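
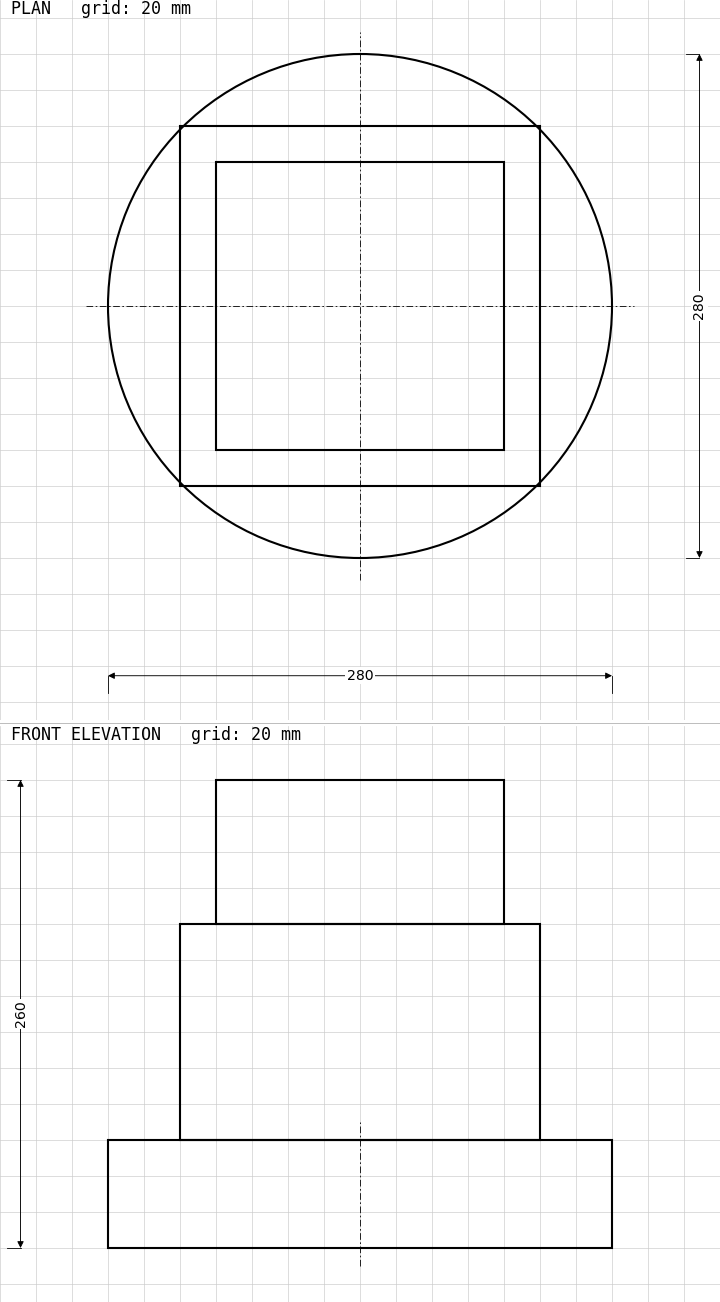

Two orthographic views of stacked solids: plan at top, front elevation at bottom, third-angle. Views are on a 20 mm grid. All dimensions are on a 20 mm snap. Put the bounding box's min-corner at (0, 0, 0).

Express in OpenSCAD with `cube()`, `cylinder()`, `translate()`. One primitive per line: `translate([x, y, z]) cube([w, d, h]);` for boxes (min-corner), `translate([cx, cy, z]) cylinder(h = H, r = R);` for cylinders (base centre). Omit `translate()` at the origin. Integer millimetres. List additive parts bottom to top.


translate([140, 140, 0]) cylinder(h = 60, r = 140);
translate([40, 40, 60]) cube([200, 200, 120]);
translate([60, 60, 180]) cube([160, 160, 80]);


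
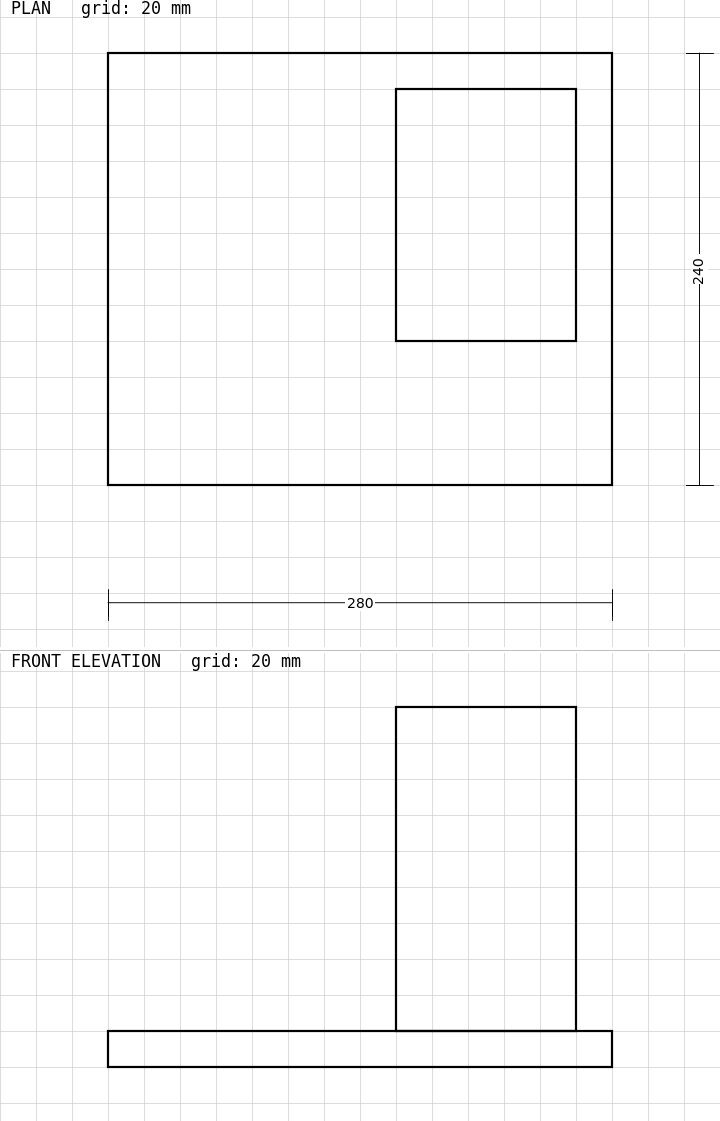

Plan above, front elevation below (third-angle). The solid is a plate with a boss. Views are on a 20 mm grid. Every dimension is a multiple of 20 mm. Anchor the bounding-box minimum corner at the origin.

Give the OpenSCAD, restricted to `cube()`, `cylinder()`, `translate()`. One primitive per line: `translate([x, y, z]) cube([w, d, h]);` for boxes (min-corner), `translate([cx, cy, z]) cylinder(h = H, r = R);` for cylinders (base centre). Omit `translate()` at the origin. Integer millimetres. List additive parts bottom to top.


cube([280, 240, 20]);
translate([160, 80, 20]) cube([100, 140, 180]);


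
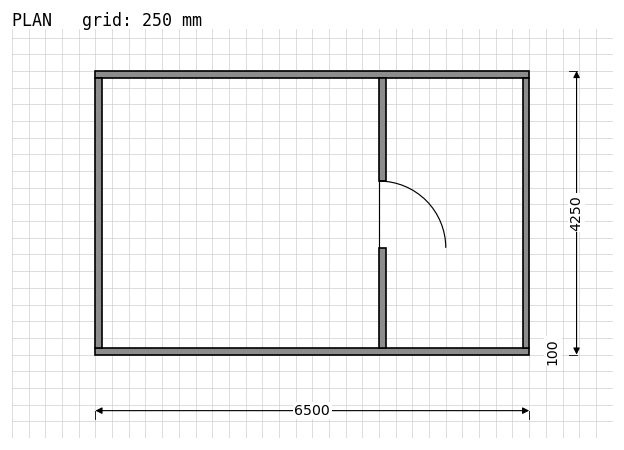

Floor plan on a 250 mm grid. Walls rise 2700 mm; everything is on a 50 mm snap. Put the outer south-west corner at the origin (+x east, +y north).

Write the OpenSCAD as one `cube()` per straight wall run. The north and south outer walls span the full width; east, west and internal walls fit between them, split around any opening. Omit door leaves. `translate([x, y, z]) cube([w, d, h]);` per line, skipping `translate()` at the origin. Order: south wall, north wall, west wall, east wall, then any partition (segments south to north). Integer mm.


cube([6500, 100, 2700]);
translate([0, 4150, 0]) cube([6500, 100, 2700]);
translate([0, 100, 0]) cube([100, 4050, 2700]);
translate([6400, 100, 0]) cube([100, 4050, 2700]);
translate([4250, 100, 0]) cube([100, 1500, 2700]);
translate([4250, 2600, 0]) cube([100, 1550, 2700]);


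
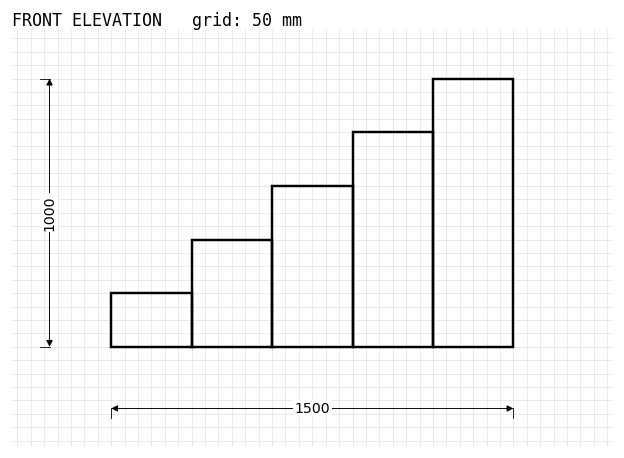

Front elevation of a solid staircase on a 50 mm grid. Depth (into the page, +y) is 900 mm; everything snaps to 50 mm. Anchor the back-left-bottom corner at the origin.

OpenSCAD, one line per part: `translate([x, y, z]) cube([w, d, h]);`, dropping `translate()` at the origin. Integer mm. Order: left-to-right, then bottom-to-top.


cube([300, 900, 200]);
translate([300, 0, 0]) cube([300, 900, 400]);
translate([600, 0, 0]) cube([300, 900, 600]);
translate([900, 0, 0]) cube([300, 900, 800]);
translate([1200, 0, 0]) cube([300, 900, 1000]);


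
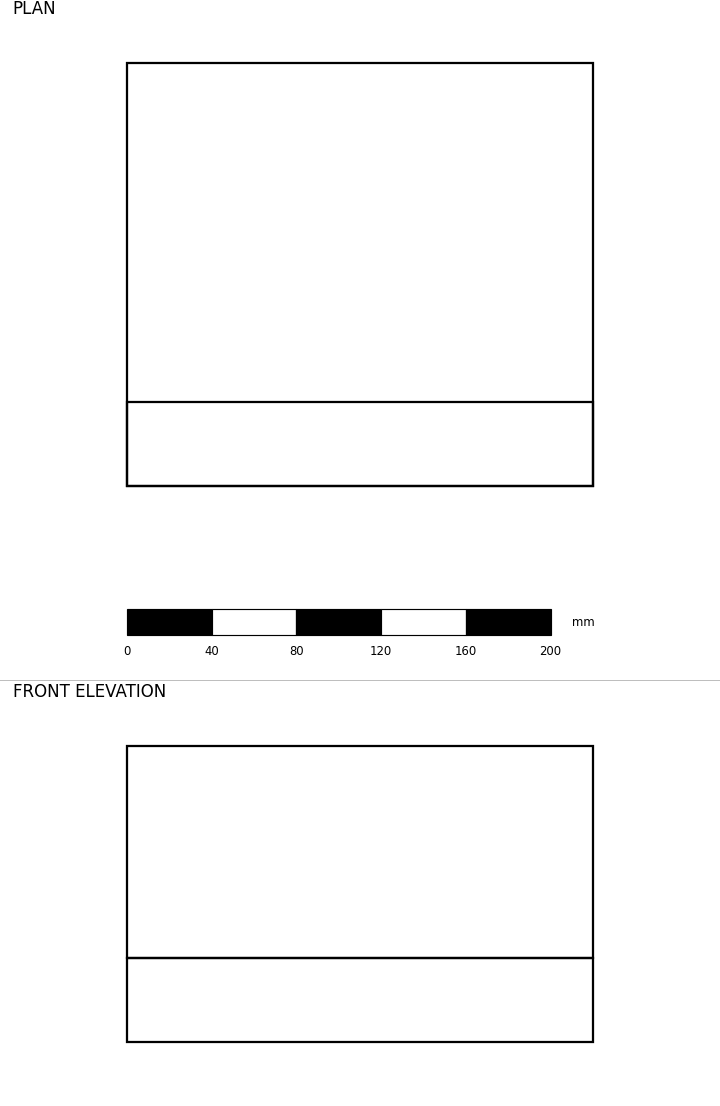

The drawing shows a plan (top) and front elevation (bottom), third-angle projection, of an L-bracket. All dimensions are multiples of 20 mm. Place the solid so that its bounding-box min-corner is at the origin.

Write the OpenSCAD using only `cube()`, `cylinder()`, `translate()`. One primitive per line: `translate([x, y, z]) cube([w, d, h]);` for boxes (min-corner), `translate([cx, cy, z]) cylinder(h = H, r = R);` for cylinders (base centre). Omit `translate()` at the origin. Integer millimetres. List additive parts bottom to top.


cube([220, 200, 40]);
translate([0, 0, 40]) cube([220, 40, 100]);


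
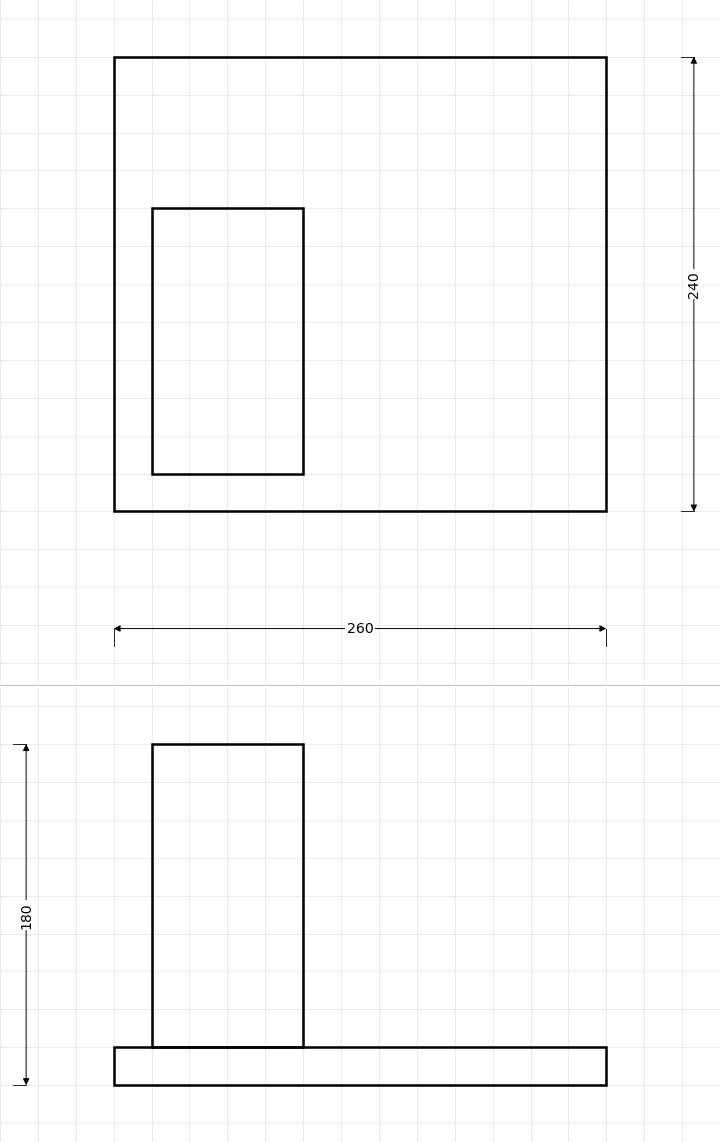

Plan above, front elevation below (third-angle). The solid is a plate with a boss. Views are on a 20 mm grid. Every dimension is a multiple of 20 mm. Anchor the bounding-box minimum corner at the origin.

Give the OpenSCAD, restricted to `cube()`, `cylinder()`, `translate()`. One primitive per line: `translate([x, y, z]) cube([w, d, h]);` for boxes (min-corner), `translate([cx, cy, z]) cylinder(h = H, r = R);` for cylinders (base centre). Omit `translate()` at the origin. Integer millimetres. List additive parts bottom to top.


cube([260, 240, 20]);
translate([20, 20, 20]) cube([80, 140, 160]);


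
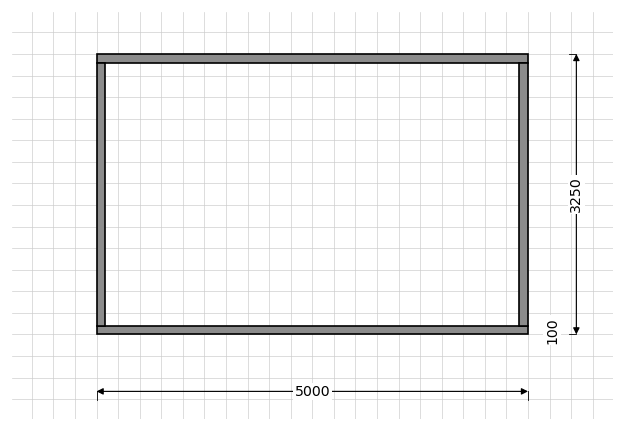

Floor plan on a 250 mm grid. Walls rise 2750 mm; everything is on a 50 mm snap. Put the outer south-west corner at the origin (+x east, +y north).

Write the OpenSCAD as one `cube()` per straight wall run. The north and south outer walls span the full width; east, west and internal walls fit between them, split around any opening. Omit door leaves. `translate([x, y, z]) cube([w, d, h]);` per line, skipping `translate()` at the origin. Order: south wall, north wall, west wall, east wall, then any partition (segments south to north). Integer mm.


cube([5000, 100, 2750]);
translate([0, 3150, 0]) cube([5000, 100, 2750]);
translate([0, 100, 0]) cube([100, 3050, 2750]);
translate([4900, 100, 0]) cube([100, 3050, 2750]);


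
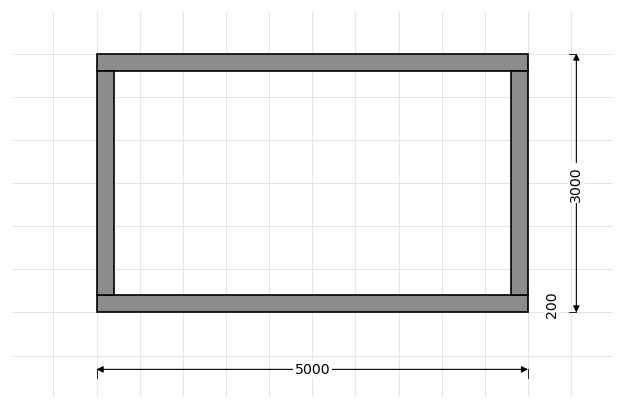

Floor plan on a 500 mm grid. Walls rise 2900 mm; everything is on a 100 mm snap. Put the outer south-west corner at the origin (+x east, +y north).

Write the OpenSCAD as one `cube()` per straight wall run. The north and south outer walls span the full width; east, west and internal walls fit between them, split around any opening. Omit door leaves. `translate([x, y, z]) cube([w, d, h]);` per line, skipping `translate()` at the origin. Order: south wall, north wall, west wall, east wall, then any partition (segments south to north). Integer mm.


cube([5000, 200, 2900]);
translate([0, 2800, 0]) cube([5000, 200, 2900]);
translate([0, 200, 0]) cube([200, 2600, 2900]);
translate([4800, 200, 0]) cube([200, 2600, 2900]);


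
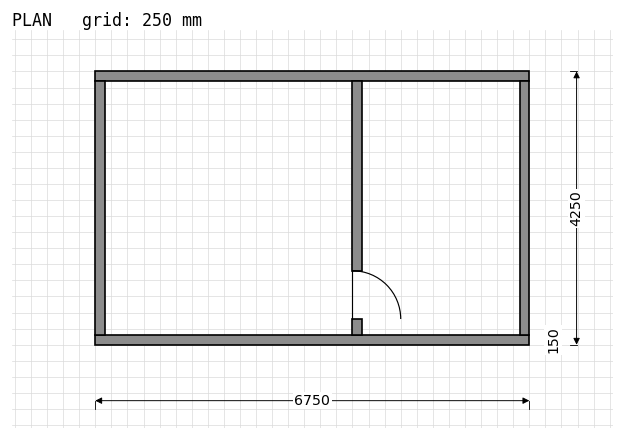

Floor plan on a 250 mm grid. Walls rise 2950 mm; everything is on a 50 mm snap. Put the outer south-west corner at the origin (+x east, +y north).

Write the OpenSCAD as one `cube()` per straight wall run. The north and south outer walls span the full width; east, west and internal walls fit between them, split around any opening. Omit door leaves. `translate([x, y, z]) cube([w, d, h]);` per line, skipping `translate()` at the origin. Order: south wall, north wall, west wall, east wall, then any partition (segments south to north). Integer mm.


cube([6750, 150, 2950]);
translate([0, 4100, 0]) cube([6750, 150, 2950]);
translate([0, 150, 0]) cube([150, 3950, 2950]);
translate([6600, 150, 0]) cube([150, 3950, 2950]);
translate([4000, 150, 0]) cube([150, 250, 2950]);
translate([4000, 1150, 0]) cube([150, 2950, 2950]);


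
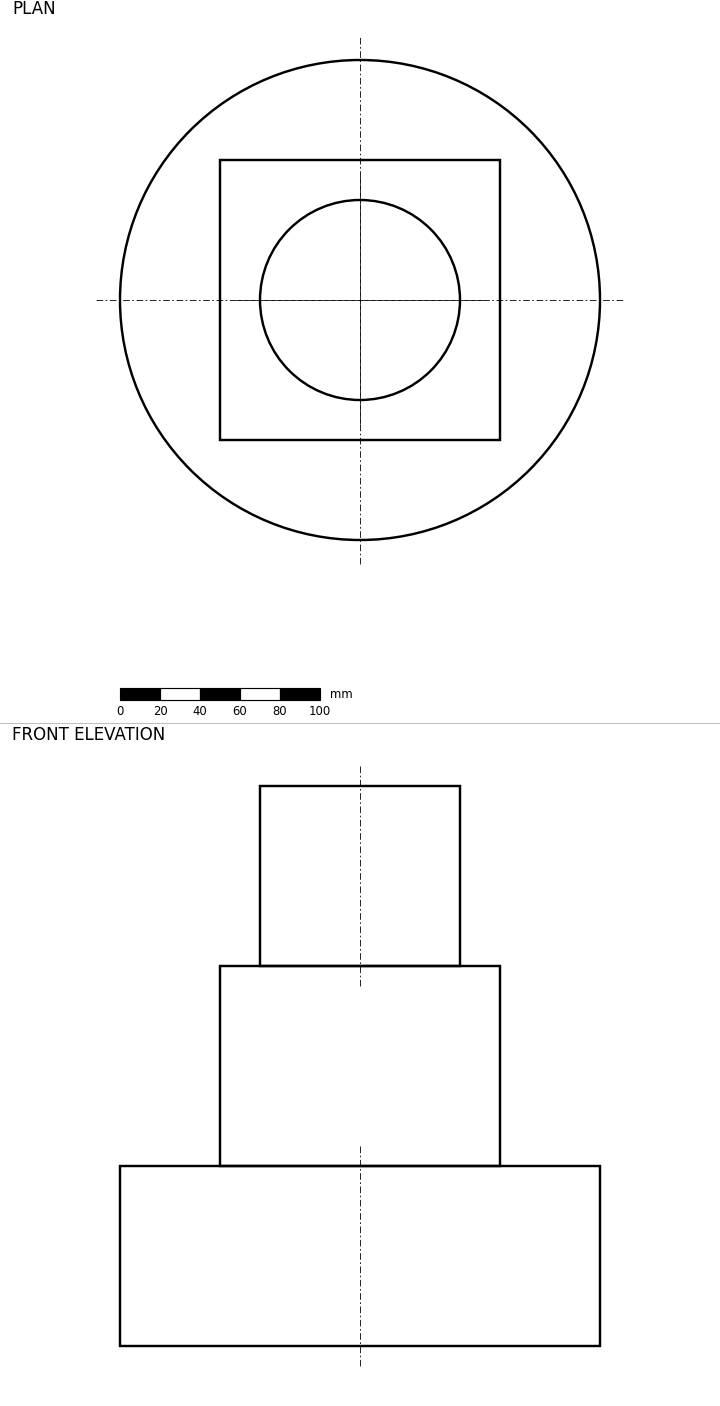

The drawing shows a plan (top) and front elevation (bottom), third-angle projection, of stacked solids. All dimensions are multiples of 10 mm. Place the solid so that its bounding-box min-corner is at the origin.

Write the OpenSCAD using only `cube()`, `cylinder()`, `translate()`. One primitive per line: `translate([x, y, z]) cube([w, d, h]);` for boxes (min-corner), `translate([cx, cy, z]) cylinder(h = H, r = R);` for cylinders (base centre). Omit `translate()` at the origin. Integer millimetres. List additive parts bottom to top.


translate([120, 120, 0]) cylinder(h = 90, r = 120);
translate([50, 50, 90]) cube([140, 140, 100]);
translate([120, 120, 190]) cylinder(h = 90, r = 50);


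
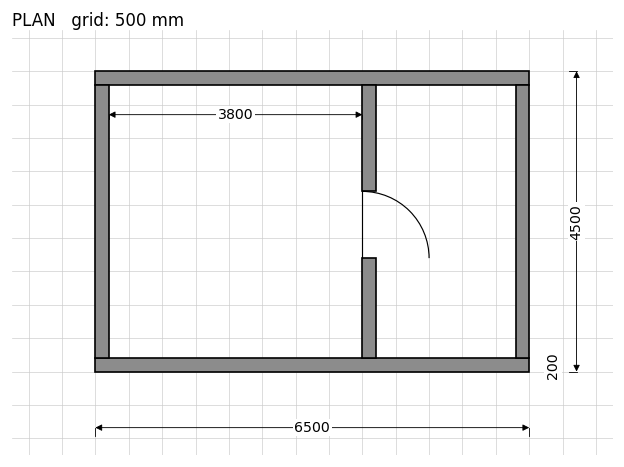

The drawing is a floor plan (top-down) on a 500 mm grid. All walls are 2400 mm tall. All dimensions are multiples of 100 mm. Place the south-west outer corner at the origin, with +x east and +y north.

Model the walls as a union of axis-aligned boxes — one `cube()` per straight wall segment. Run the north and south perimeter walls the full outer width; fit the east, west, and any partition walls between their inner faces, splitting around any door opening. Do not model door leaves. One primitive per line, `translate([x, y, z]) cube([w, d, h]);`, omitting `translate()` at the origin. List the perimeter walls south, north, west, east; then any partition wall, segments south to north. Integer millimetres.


cube([6500, 200, 2400]);
translate([0, 4300, 0]) cube([6500, 200, 2400]);
translate([0, 200, 0]) cube([200, 4100, 2400]);
translate([6300, 200, 0]) cube([200, 4100, 2400]);
translate([4000, 200, 0]) cube([200, 1500, 2400]);
translate([4000, 2700, 0]) cube([200, 1600, 2400]);


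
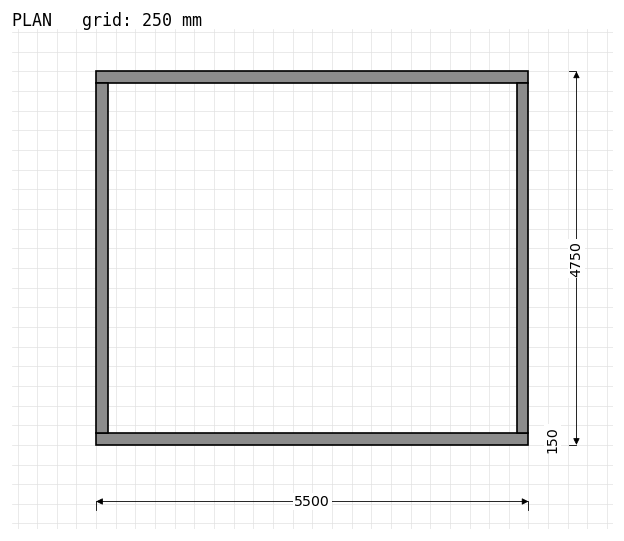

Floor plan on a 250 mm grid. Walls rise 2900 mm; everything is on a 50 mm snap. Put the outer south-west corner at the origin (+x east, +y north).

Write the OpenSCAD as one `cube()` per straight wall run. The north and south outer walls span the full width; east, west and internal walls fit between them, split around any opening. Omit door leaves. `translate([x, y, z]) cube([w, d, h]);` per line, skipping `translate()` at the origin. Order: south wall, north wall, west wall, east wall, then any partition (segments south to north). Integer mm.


cube([5500, 150, 2900]);
translate([0, 4600, 0]) cube([5500, 150, 2900]);
translate([0, 150, 0]) cube([150, 4450, 2900]);
translate([5350, 150, 0]) cube([150, 4450, 2900]);


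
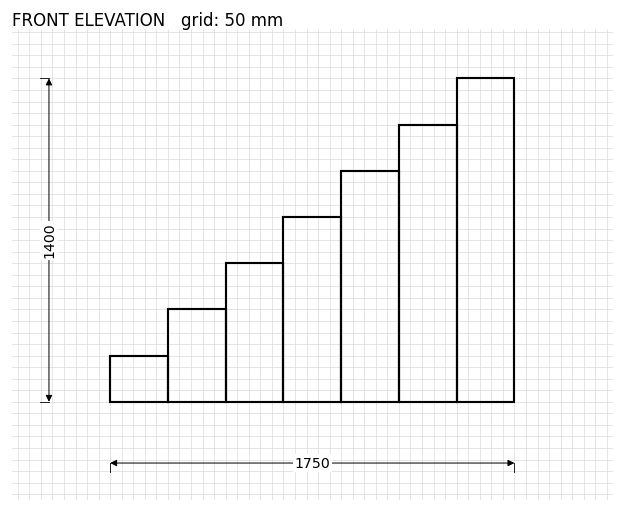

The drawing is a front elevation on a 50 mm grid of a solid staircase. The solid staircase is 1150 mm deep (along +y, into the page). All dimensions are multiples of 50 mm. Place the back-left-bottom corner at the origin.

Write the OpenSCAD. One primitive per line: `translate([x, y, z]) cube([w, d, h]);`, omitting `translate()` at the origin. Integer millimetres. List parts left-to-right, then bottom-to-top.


cube([250, 1150, 200]);
translate([250, 0, 0]) cube([250, 1150, 400]);
translate([500, 0, 0]) cube([250, 1150, 600]);
translate([750, 0, 0]) cube([250, 1150, 800]);
translate([1000, 0, 0]) cube([250, 1150, 1000]);
translate([1250, 0, 0]) cube([250, 1150, 1200]);
translate([1500, 0, 0]) cube([250, 1150, 1400]);


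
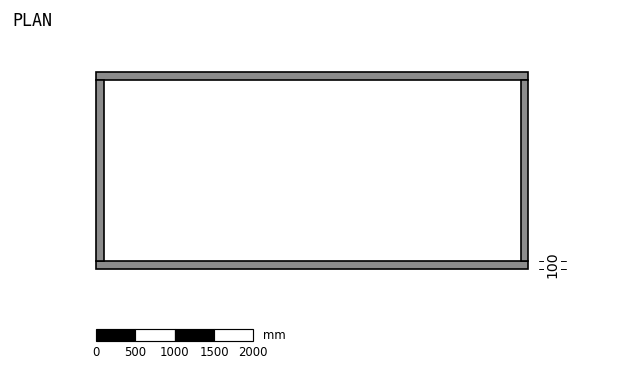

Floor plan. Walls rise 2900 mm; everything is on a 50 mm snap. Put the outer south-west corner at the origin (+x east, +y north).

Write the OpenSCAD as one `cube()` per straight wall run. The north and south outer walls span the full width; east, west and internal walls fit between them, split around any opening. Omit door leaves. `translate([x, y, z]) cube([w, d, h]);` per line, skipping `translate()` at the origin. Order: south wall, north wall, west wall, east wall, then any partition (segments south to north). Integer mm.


cube([5500, 100, 2900]);
translate([0, 2400, 0]) cube([5500, 100, 2900]);
translate([0, 100, 0]) cube([100, 2300, 2900]);
translate([5400, 100, 0]) cube([100, 2300, 2900]);


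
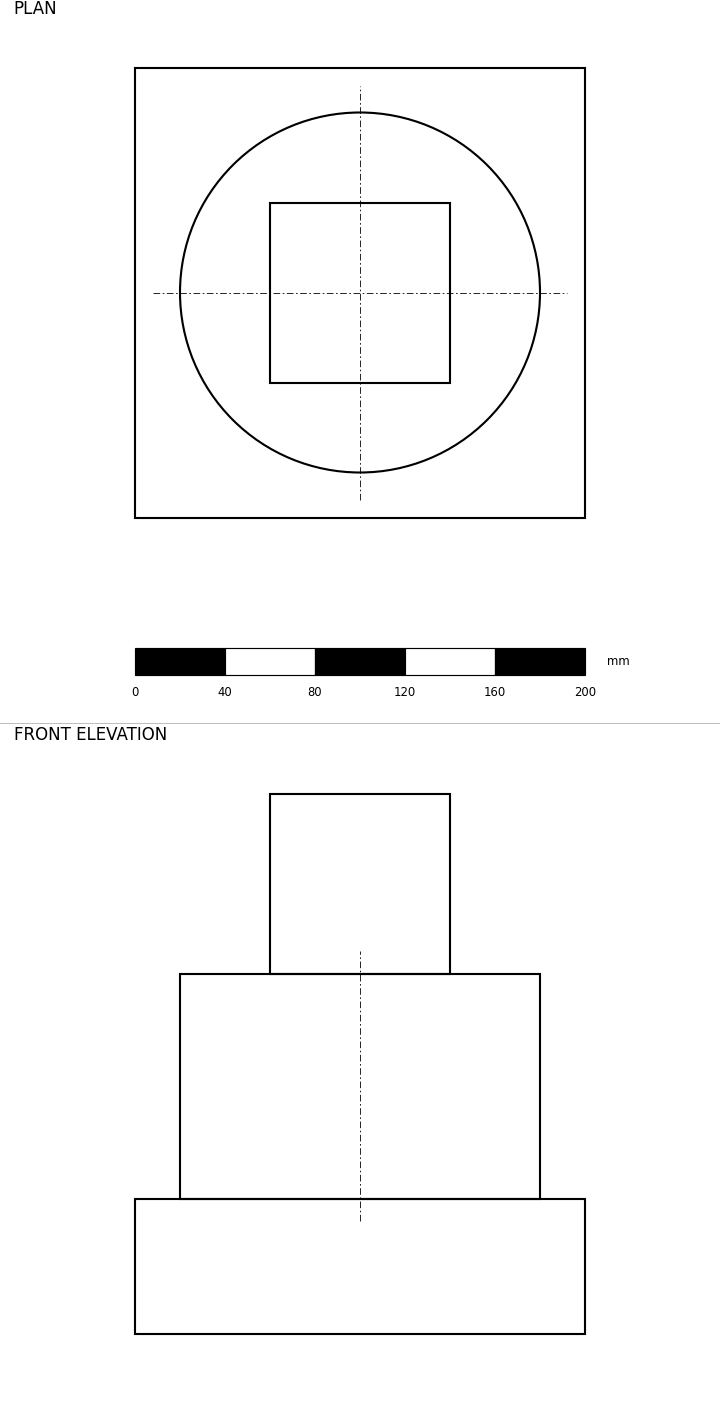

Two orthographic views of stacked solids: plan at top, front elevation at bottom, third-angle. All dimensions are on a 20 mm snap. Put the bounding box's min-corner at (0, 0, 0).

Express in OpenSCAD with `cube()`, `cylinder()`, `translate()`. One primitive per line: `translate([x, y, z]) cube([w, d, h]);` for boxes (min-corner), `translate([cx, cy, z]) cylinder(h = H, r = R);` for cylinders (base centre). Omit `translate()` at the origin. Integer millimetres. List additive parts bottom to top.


cube([200, 200, 60]);
translate([100, 100, 60]) cylinder(h = 100, r = 80);
translate([60, 60, 160]) cube([80, 80, 80]);


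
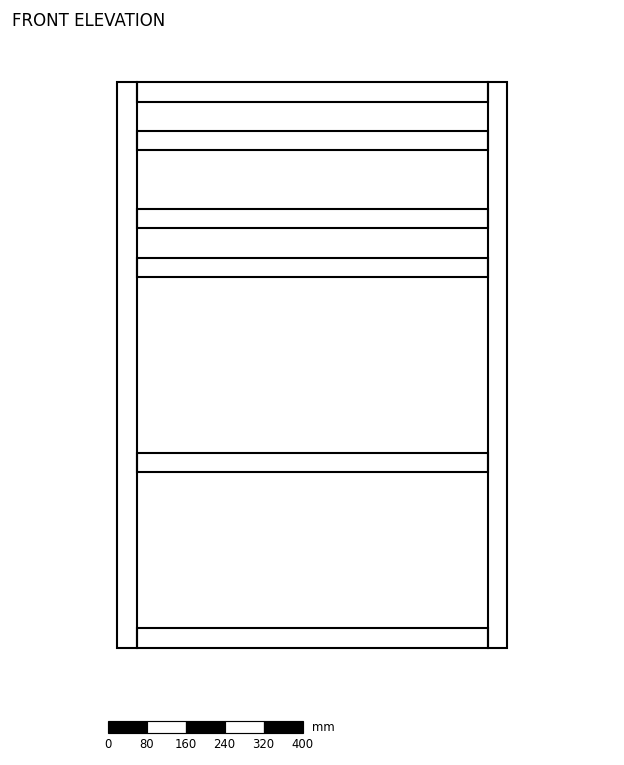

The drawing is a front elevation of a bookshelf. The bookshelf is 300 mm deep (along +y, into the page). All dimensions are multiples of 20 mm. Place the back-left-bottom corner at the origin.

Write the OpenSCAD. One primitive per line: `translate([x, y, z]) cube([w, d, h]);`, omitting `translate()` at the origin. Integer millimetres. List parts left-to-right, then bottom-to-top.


cube([40, 300, 1160]);
translate([40, 0, 0]) cube([720, 300, 40]);
translate([40, 0, 360]) cube([720, 300, 40]);
translate([40, 0, 760]) cube([720, 300, 40]);
translate([40, 0, 860]) cube([720, 300, 40]);
translate([40, 0, 1020]) cube([720, 300, 40]);
translate([40, 0, 1120]) cube([720, 300, 40]);
translate([760, 0, 0]) cube([40, 300, 1160]);


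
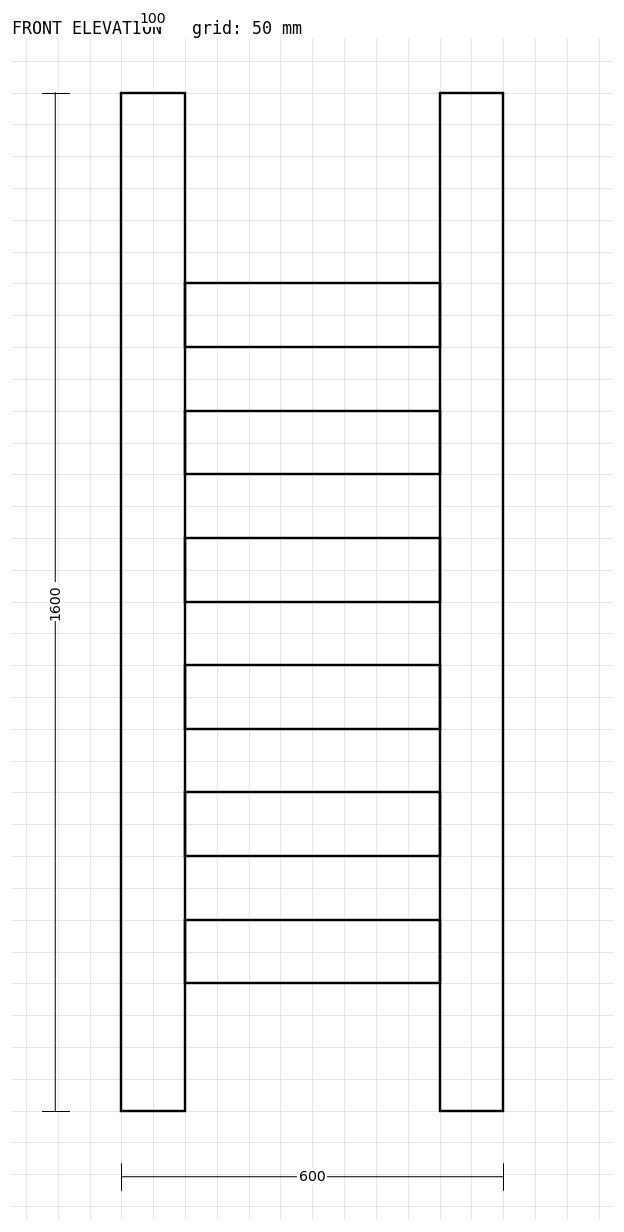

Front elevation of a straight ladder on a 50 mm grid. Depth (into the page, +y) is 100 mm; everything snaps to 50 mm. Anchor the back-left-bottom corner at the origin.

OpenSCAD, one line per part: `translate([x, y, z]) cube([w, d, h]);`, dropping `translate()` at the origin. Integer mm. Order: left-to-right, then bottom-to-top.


cube([100, 100, 1600]);
translate([100, 0, 200]) cube([400, 100, 100]);
translate([100, 0, 400]) cube([400, 100, 100]);
translate([100, 0, 600]) cube([400, 100, 100]);
translate([100, 0, 800]) cube([400, 100, 100]);
translate([100, 0, 1000]) cube([400, 100, 100]);
translate([100, 0, 1200]) cube([400, 100, 100]);
translate([500, 0, 0]) cube([100, 100, 1600]);


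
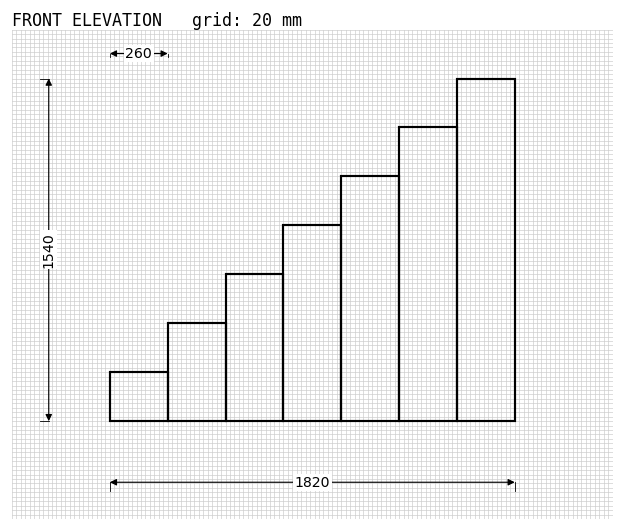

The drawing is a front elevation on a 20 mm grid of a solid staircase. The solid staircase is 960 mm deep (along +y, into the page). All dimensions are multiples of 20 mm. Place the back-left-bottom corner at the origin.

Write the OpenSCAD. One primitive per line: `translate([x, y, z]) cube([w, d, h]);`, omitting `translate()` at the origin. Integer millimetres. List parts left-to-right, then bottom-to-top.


cube([260, 960, 220]);
translate([260, 0, 0]) cube([260, 960, 440]);
translate([520, 0, 0]) cube([260, 960, 660]);
translate([780, 0, 0]) cube([260, 960, 880]);
translate([1040, 0, 0]) cube([260, 960, 1100]);
translate([1300, 0, 0]) cube([260, 960, 1320]);
translate([1560, 0, 0]) cube([260, 960, 1540]);


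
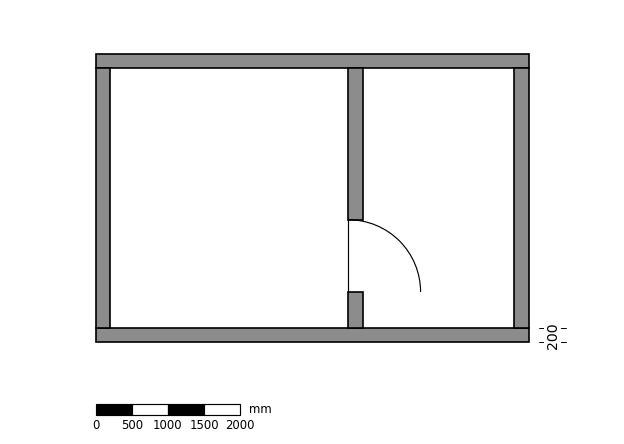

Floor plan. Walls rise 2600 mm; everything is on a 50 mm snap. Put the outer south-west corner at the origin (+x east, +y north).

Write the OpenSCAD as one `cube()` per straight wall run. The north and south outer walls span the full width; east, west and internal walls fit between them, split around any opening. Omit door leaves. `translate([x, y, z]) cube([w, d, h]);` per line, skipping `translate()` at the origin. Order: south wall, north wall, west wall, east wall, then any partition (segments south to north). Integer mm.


cube([6000, 200, 2600]);
translate([0, 3800, 0]) cube([6000, 200, 2600]);
translate([0, 200, 0]) cube([200, 3600, 2600]);
translate([5800, 200, 0]) cube([200, 3600, 2600]);
translate([3500, 200, 0]) cube([200, 500, 2600]);
translate([3500, 1700, 0]) cube([200, 2100, 2600]);


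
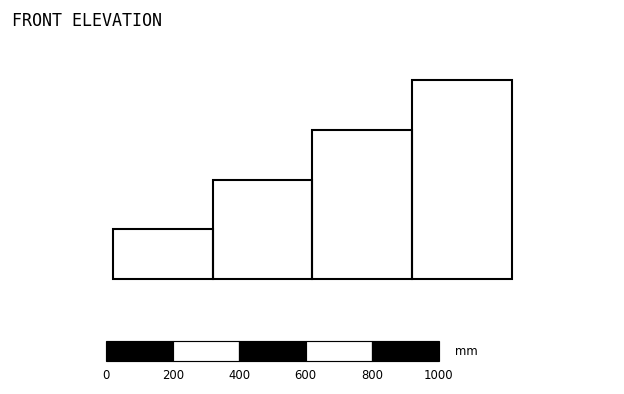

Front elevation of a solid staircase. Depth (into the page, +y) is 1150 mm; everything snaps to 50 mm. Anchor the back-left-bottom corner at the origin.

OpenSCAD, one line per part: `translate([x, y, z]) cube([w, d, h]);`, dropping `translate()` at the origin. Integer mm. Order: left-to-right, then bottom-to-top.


cube([300, 1150, 150]);
translate([300, 0, 0]) cube([300, 1150, 300]);
translate([600, 0, 0]) cube([300, 1150, 450]);
translate([900, 0, 0]) cube([300, 1150, 600]);


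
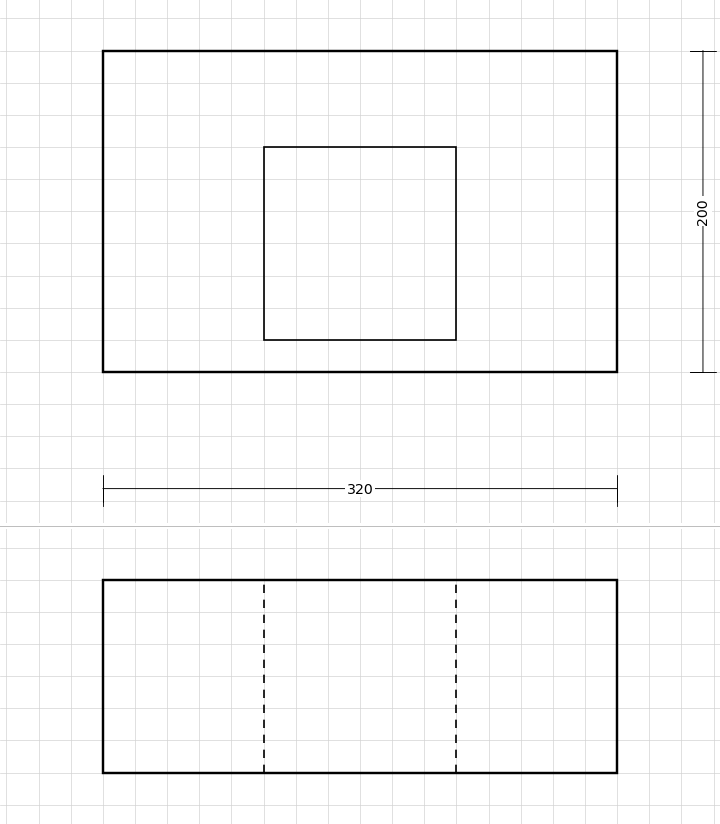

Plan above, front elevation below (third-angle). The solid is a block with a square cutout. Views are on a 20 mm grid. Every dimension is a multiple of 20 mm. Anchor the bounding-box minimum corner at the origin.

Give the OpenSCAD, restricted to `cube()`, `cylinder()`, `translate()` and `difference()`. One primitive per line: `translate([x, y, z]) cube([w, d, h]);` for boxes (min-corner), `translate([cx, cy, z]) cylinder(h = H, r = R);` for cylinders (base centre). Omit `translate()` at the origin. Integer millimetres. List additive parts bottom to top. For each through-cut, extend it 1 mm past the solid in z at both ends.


difference() {
  cube([320, 200, 120]);
  translate([100, 20, -1]) cube([120, 120, 122]);
}


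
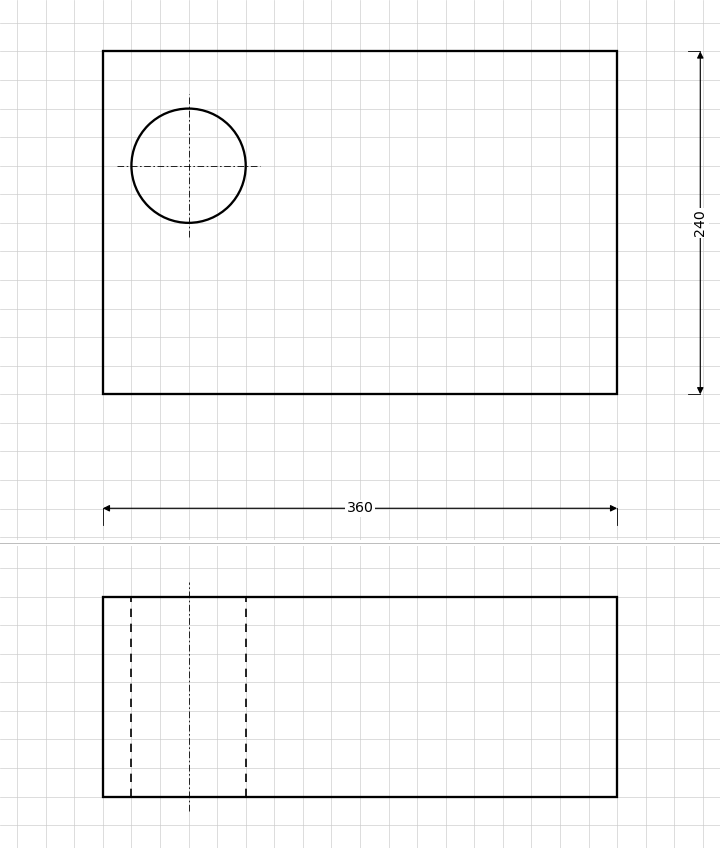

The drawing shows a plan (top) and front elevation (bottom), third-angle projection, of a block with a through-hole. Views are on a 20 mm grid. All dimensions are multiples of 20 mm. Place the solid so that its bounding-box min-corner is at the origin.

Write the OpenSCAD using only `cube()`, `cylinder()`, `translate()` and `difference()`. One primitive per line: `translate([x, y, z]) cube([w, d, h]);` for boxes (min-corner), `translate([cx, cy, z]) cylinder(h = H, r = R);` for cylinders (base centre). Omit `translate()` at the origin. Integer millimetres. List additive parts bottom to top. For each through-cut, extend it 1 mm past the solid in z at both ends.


difference() {
  cube([360, 240, 140]);
  translate([60, 160, -1]) cylinder(h = 142, r = 40);
}


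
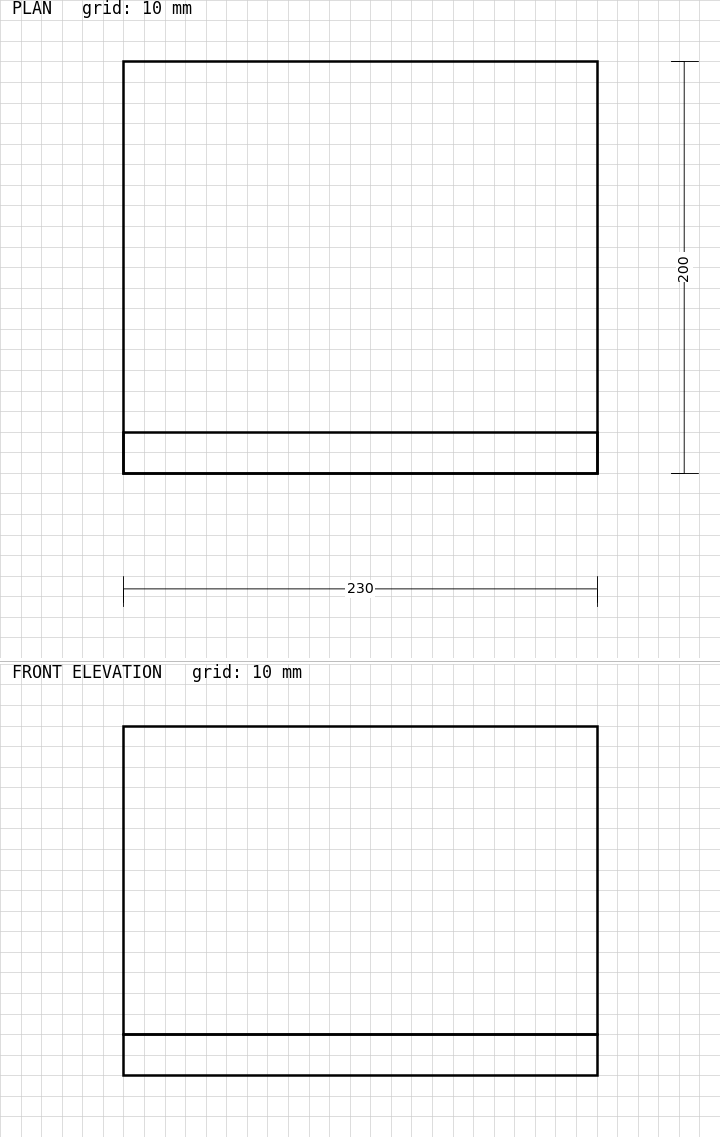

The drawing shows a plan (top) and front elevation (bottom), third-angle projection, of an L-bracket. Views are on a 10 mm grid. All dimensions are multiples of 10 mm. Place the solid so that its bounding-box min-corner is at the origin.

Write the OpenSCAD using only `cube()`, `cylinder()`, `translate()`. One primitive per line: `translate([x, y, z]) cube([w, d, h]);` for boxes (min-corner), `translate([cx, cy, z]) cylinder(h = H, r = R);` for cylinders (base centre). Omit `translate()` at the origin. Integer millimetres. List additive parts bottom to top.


cube([230, 200, 20]);
translate([0, 0, 20]) cube([230, 20, 150]);


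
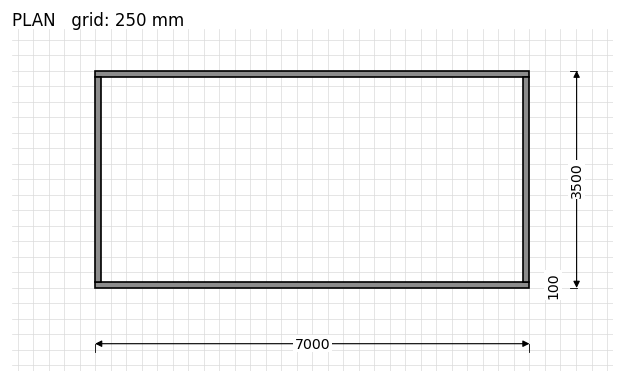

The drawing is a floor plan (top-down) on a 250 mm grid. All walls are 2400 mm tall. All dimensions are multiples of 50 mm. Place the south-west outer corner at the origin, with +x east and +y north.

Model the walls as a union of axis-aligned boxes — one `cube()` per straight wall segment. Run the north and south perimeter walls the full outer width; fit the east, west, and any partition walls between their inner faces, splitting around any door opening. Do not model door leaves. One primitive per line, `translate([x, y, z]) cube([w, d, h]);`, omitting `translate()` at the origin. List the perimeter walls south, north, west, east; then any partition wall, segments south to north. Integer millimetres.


cube([7000, 100, 2400]);
translate([0, 3400, 0]) cube([7000, 100, 2400]);
translate([0, 100, 0]) cube([100, 3300, 2400]);
translate([6900, 100, 0]) cube([100, 3300, 2400]);


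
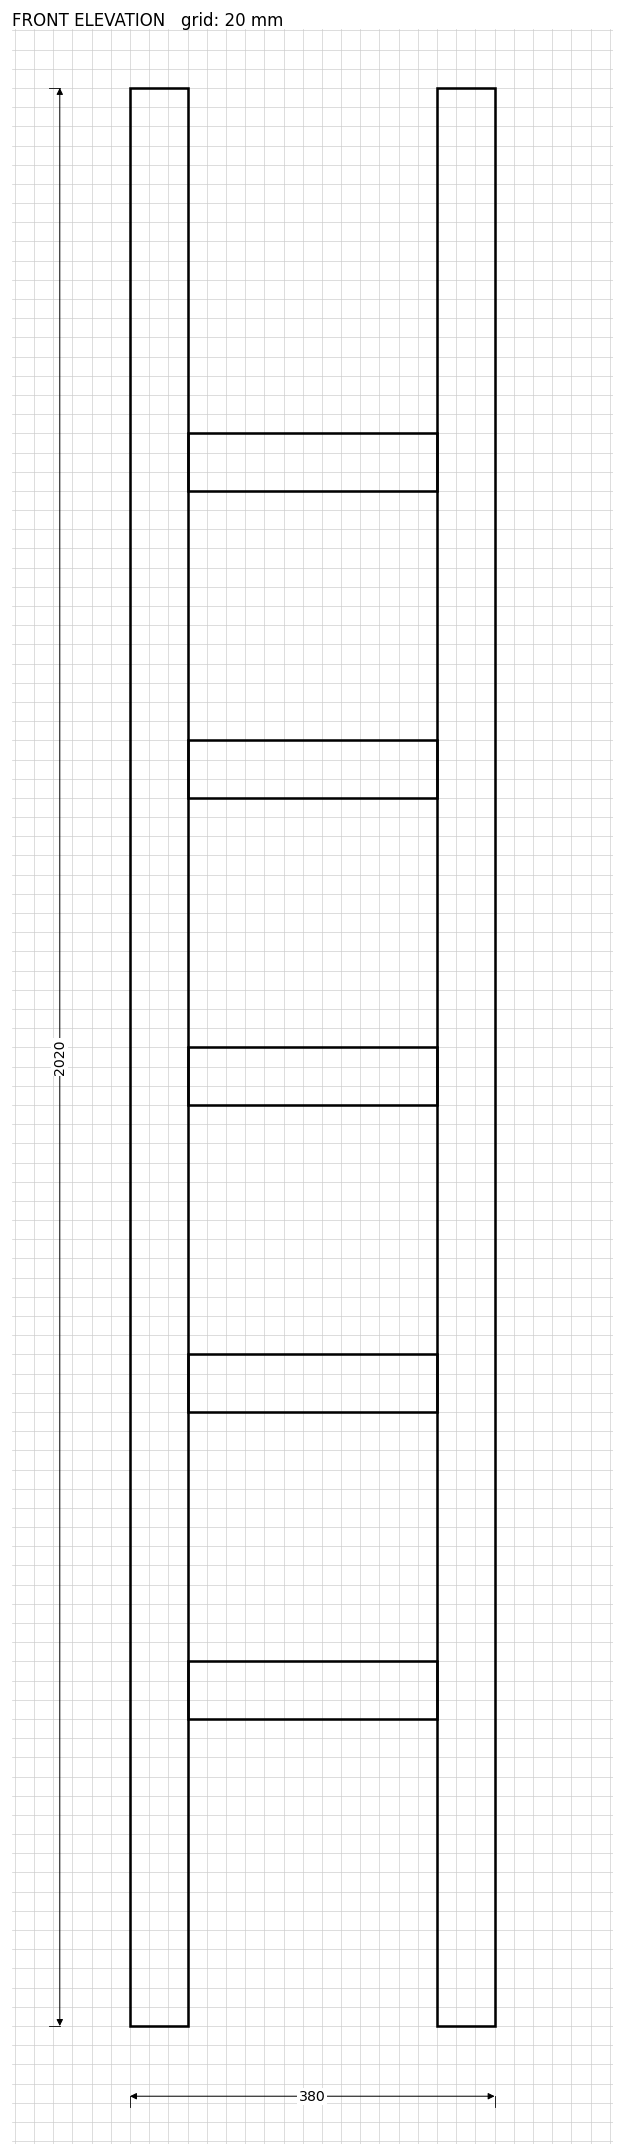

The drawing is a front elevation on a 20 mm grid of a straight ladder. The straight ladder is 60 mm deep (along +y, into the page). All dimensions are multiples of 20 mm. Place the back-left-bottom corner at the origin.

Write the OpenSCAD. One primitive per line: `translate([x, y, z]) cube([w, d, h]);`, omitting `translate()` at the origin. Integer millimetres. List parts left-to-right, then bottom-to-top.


cube([60, 60, 2020]);
translate([60, 0, 320]) cube([260, 60, 60]);
translate([60, 0, 640]) cube([260, 60, 60]);
translate([60, 0, 960]) cube([260, 60, 60]);
translate([60, 0, 1280]) cube([260, 60, 60]);
translate([60, 0, 1600]) cube([260, 60, 60]);
translate([320, 0, 0]) cube([60, 60, 2020]);


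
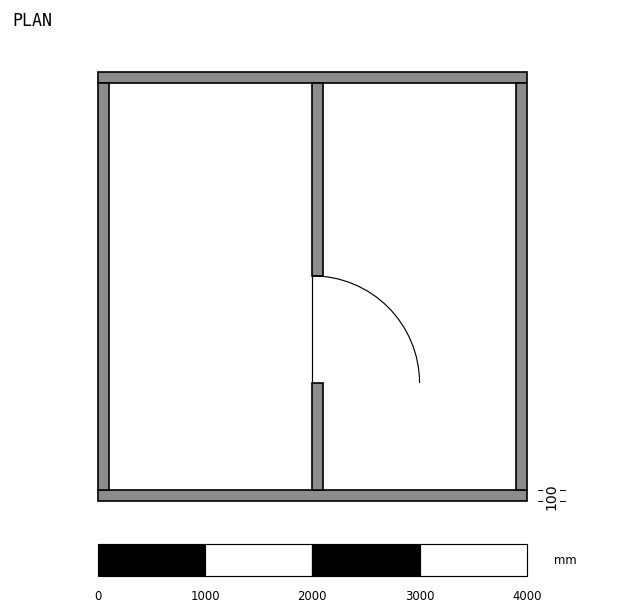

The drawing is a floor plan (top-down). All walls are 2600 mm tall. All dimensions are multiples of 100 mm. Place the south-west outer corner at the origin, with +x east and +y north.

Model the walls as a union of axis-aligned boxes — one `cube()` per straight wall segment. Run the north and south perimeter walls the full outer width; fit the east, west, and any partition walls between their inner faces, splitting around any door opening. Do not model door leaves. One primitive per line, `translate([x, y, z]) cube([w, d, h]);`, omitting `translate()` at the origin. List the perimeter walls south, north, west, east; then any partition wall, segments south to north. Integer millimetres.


cube([4000, 100, 2600]);
translate([0, 3900, 0]) cube([4000, 100, 2600]);
translate([0, 100, 0]) cube([100, 3800, 2600]);
translate([3900, 100, 0]) cube([100, 3800, 2600]);
translate([2000, 100, 0]) cube([100, 1000, 2600]);
translate([2000, 2100, 0]) cube([100, 1800, 2600]);


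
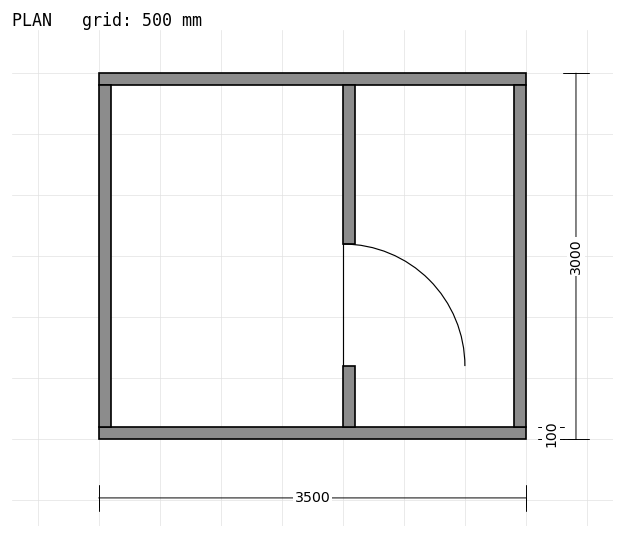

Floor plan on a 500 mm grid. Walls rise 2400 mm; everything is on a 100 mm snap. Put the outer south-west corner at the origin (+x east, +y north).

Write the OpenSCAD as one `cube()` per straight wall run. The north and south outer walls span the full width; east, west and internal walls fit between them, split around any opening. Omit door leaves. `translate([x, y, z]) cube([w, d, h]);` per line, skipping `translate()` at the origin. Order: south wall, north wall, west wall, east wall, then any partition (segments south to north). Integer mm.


cube([3500, 100, 2400]);
translate([0, 2900, 0]) cube([3500, 100, 2400]);
translate([0, 100, 0]) cube([100, 2800, 2400]);
translate([3400, 100, 0]) cube([100, 2800, 2400]);
translate([2000, 100, 0]) cube([100, 500, 2400]);
translate([2000, 1600, 0]) cube([100, 1300, 2400]);


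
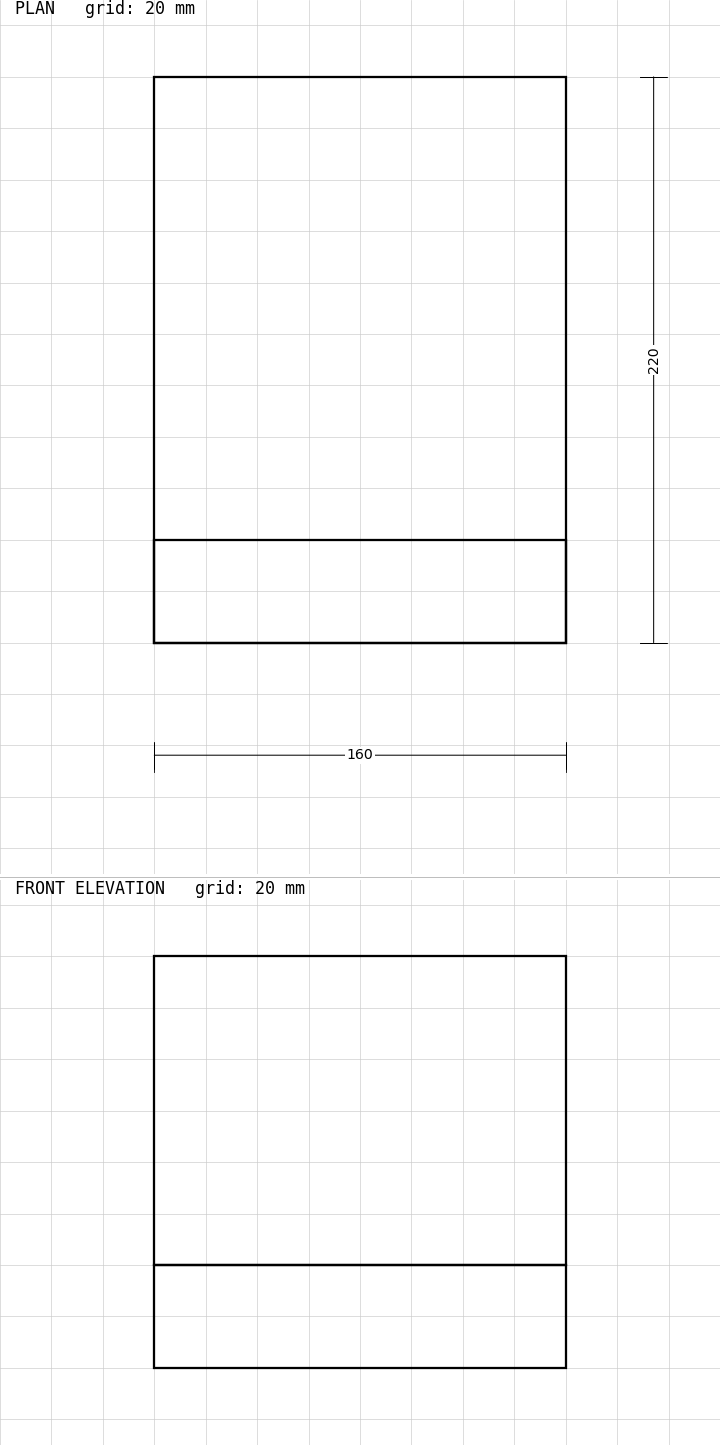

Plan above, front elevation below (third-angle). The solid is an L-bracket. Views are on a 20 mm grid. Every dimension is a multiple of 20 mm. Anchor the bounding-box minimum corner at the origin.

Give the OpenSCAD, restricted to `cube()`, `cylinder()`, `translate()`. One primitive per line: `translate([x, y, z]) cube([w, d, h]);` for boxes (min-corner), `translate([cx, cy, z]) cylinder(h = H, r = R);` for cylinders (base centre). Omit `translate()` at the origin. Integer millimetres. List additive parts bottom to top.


cube([160, 220, 40]);
translate([0, 0, 40]) cube([160, 40, 120]);


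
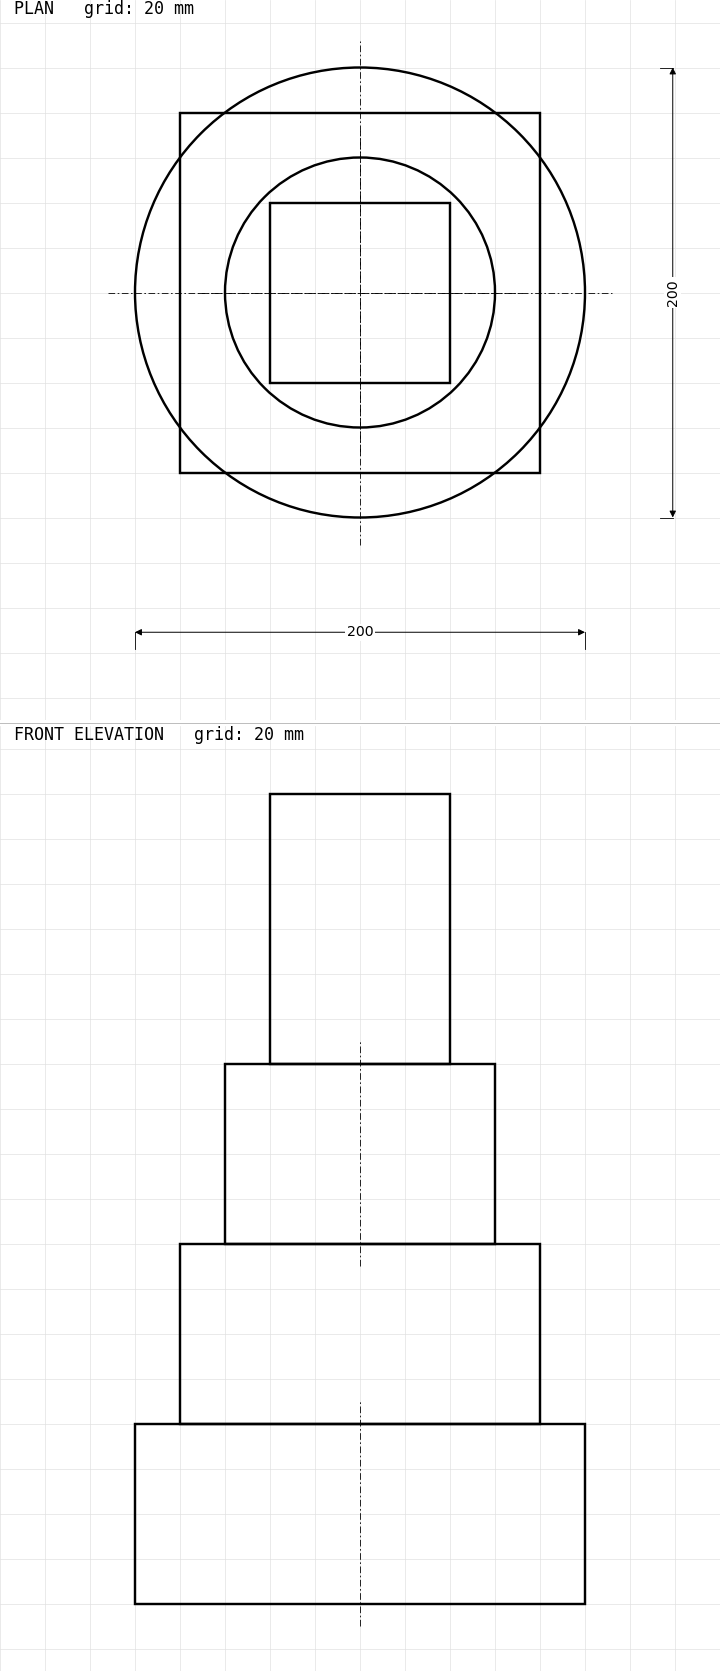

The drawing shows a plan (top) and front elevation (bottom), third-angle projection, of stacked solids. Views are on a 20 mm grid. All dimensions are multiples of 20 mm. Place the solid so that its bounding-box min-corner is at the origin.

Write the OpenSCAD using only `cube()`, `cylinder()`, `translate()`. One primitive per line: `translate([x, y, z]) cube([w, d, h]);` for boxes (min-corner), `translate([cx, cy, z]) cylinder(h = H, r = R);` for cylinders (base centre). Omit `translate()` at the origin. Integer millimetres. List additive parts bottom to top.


translate([100, 100, 0]) cylinder(h = 80, r = 100);
translate([20, 20, 80]) cube([160, 160, 80]);
translate([100, 100, 160]) cylinder(h = 80, r = 60);
translate([60, 60, 240]) cube([80, 80, 120]);


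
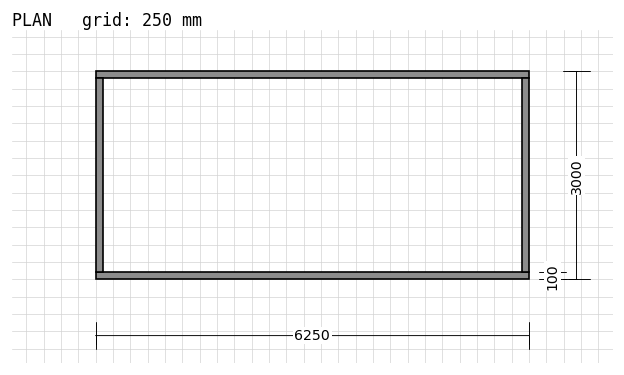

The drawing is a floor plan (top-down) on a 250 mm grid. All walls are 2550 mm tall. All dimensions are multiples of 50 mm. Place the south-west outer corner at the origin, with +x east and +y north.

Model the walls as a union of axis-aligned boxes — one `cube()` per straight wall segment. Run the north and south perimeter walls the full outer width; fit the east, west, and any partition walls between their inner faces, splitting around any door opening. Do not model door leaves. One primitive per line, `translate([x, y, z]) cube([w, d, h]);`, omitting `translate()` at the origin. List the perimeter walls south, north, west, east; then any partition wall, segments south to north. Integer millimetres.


cube([6250, 100, 2550]);
translate([0, 2900, 0]) cube([6250, 100, 2550]);
translate([0, 100, 0]) cube([100, 2800, 2550]);
translate([6150, 100, 0]) cube([100, 2800, 2550]);


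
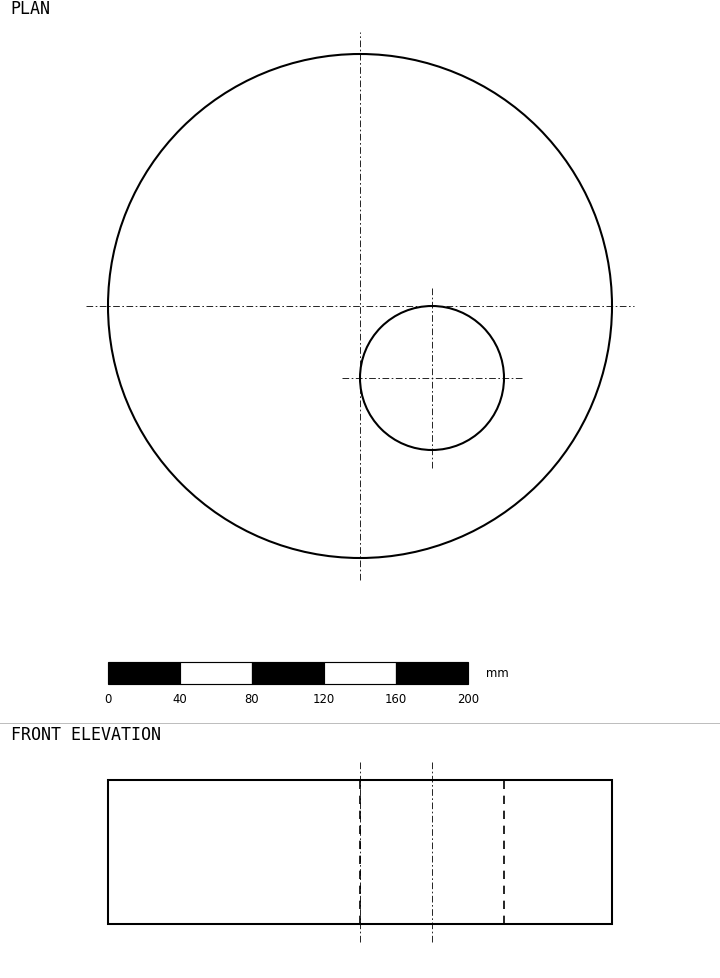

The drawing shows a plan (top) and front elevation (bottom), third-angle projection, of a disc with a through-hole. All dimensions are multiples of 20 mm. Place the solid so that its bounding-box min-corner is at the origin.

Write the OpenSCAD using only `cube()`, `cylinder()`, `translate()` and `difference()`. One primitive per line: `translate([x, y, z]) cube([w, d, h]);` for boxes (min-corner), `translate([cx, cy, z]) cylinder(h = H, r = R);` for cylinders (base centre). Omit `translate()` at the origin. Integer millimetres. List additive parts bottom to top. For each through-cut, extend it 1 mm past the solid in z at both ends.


difference() {
  translate([140, 140, 0]) cylinder(h = 80, r = 140);
  translate([180, 100, -1]) cylinder(h = 82, r = 40);
}


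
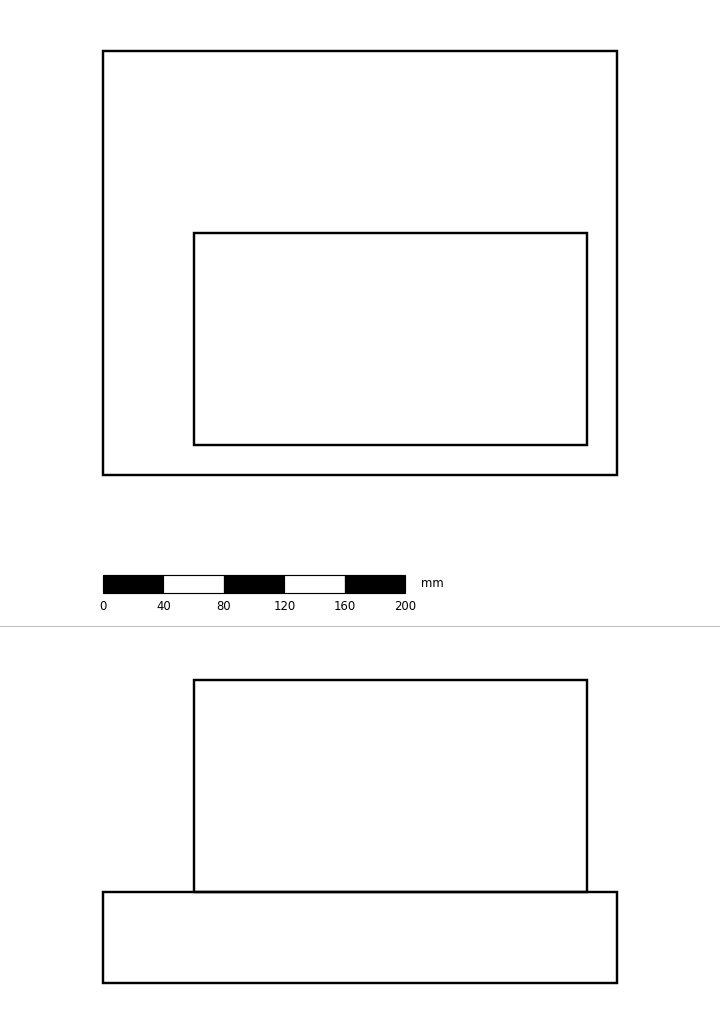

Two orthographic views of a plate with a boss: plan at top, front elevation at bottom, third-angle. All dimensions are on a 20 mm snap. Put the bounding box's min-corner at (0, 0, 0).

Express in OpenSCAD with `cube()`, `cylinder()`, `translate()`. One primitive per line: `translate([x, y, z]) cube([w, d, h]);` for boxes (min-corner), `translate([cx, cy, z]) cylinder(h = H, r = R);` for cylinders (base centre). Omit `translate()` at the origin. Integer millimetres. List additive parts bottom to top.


cube([340, 280, 60]);
translate([60, 20, 60]) cube([260, 140, 140]);


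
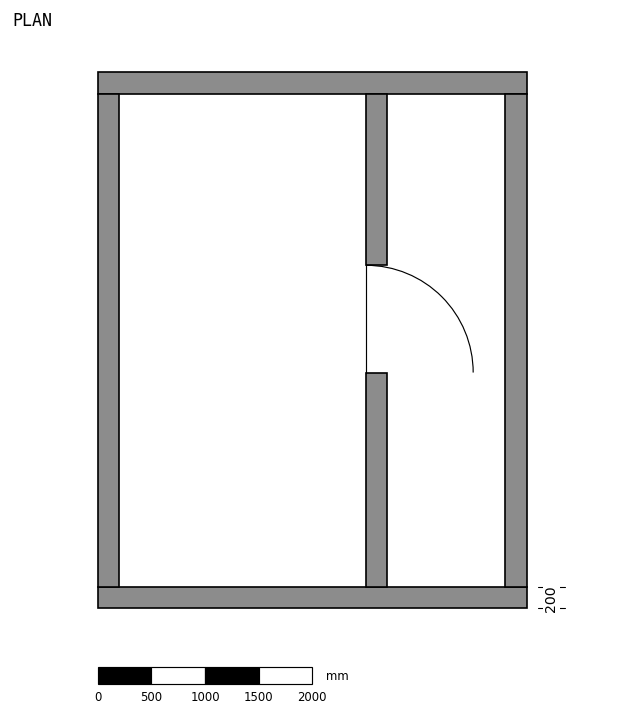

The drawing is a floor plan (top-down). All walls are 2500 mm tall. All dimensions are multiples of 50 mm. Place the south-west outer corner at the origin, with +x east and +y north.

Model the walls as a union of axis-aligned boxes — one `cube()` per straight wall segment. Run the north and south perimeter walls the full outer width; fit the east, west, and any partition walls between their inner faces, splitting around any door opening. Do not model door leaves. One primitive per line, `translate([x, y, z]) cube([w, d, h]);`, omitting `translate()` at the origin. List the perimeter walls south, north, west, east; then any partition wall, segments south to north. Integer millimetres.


cube([4000, 200, 2500]);
translate([0, 4800, 0]) cube([4000, 200, 2500]);
translate([0, 200, 0]) cube([200, 4600, 2500]);
translate([3800, 200, 0]) cube([200, 4600, 2500]);
translate([2500, 200, 0]) cube([200, 2000, 2500]);
translate([2500, 3200, 0]) cube([200, 1600, 2500]);


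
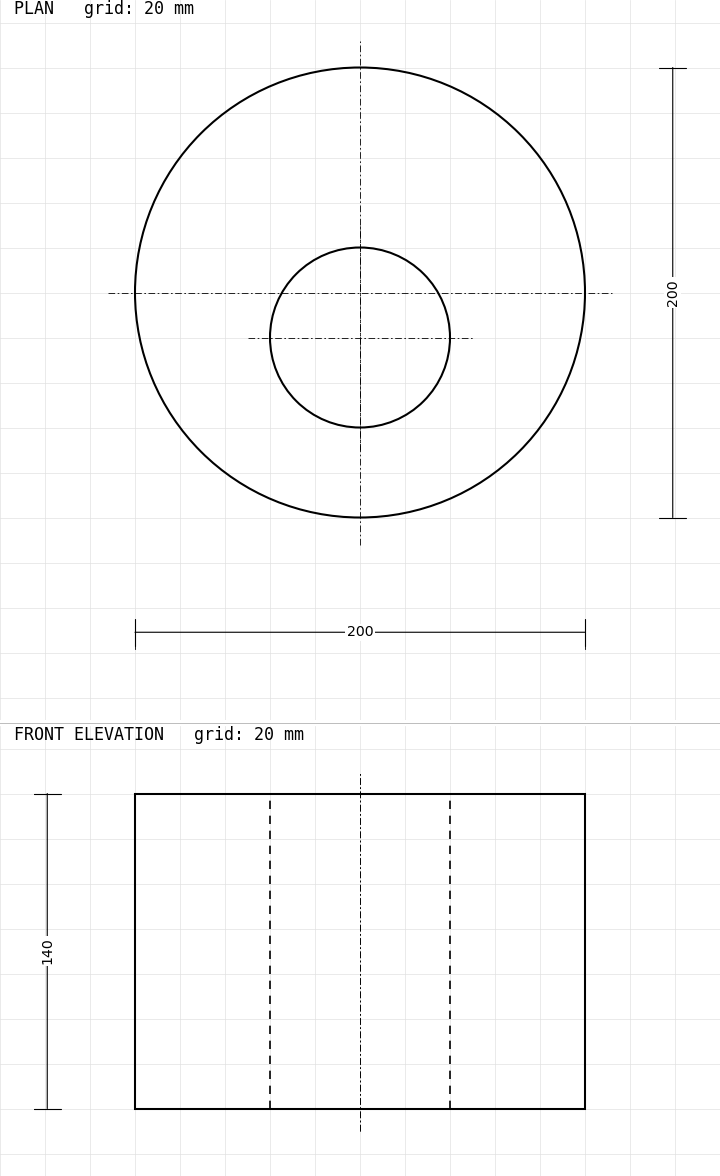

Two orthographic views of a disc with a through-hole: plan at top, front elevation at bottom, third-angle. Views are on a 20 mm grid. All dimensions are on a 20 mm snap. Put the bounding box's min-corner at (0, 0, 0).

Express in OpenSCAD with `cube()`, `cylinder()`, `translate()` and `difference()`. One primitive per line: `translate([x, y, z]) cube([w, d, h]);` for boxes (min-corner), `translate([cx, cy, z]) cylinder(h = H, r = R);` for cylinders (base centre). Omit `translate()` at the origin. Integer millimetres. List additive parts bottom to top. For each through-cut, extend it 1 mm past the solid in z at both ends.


difference() {
  translate([100, 100, 0]) cylinder(h = 140, r = 100);
  translate([100, 80, -1]) cylinder(h = 142, r = 40);
}


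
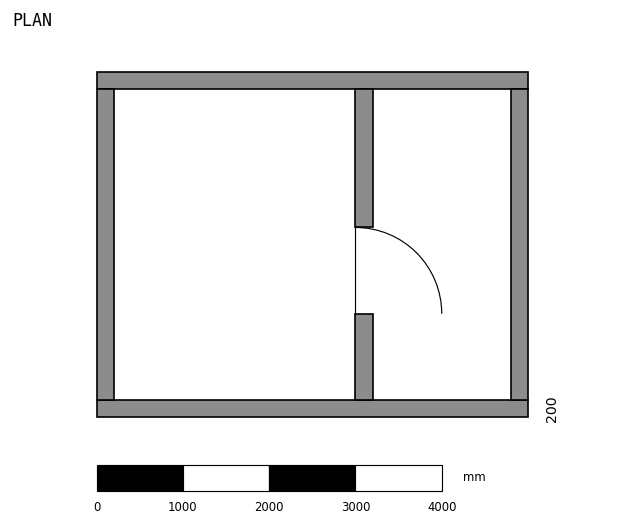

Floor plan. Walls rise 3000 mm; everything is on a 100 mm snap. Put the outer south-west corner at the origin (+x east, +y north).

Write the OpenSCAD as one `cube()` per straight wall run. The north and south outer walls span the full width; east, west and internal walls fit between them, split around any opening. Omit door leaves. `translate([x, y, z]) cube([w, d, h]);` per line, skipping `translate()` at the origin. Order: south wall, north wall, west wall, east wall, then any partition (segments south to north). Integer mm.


cube([5000, 200, 3000]);
translate([0, 3800, 0]) cube([5000, 200, 3000]);
translate([0, 200, 0]) cube([200, 3600, 3000]);
translate([4800, 200, 0]) cube([200, 3600, 3000]);
translate([3000, 200, 0]) cube([200, 1000, 3000]);
translate([3000, 2200, 0]) cube([200, 1600, 3000]);


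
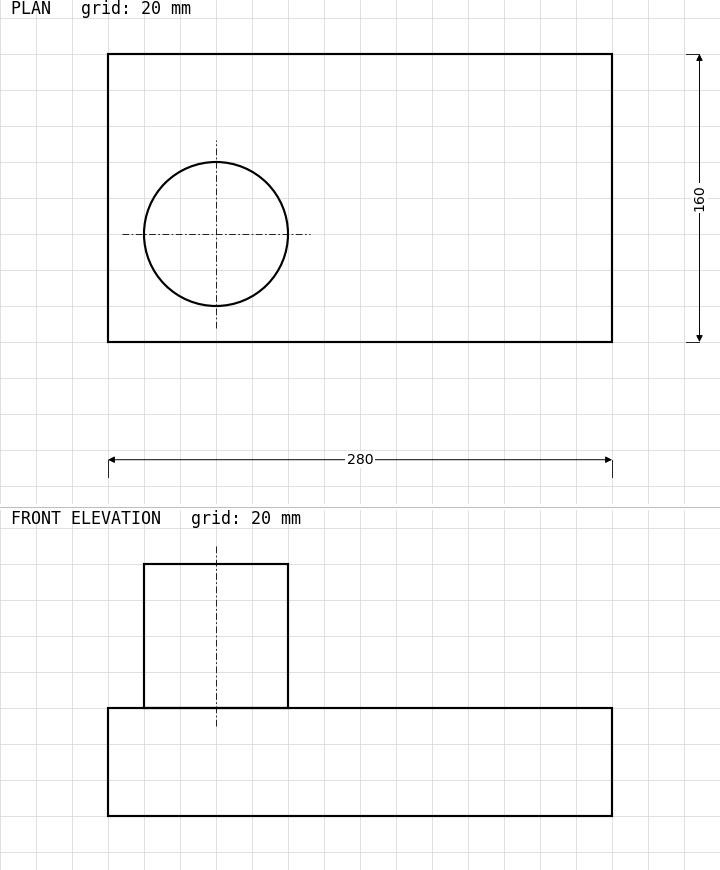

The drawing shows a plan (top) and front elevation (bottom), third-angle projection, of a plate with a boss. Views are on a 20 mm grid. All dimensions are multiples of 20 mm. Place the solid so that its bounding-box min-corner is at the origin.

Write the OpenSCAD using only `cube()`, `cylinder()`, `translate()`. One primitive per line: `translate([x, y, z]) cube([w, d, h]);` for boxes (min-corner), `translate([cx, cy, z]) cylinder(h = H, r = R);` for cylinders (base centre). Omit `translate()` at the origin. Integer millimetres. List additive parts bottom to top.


cube([280, 160, 60]);
translate([60, 60, 60]) cylinder(h = 80, r = 40);


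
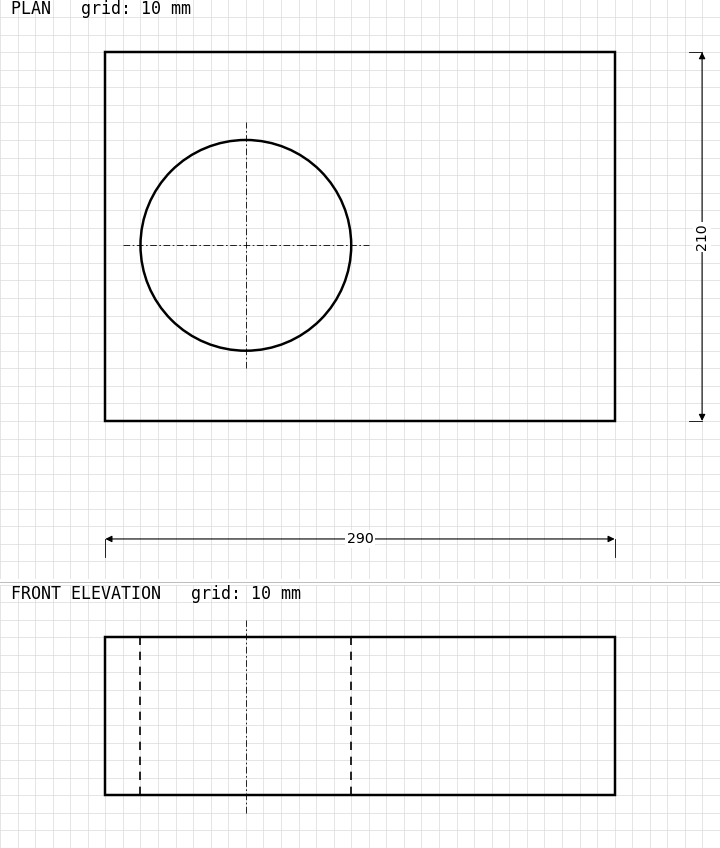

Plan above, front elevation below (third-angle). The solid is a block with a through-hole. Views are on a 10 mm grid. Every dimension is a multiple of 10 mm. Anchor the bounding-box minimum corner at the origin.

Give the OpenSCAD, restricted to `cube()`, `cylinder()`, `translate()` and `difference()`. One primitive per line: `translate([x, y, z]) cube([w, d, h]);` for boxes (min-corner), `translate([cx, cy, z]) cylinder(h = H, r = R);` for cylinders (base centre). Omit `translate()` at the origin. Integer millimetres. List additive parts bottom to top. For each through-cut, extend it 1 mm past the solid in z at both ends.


difference() {
  cube([290, 210, 90]);
  translate([80, 100, -1]) cylinder(h = 92, r = 60);
}
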